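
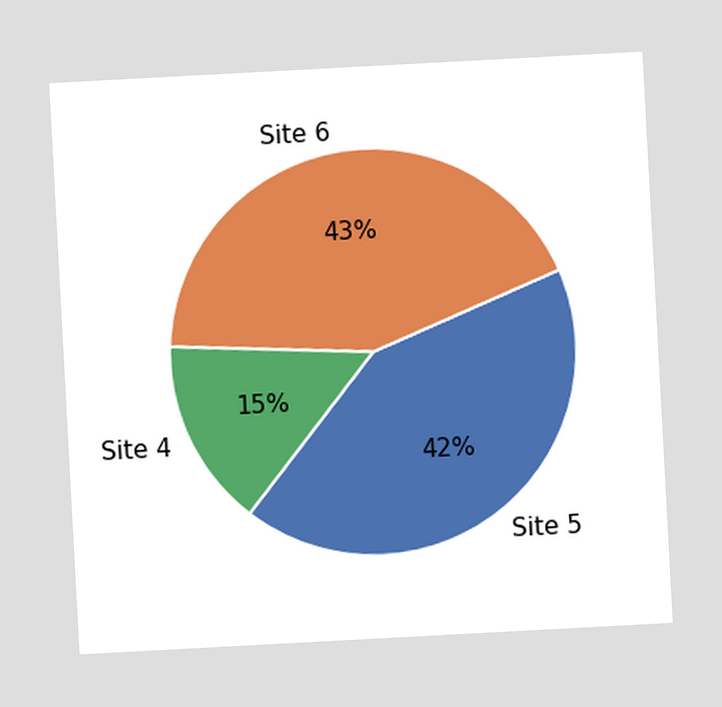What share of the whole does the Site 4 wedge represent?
The chart is tilted about 3° counter-clockwise. The Site 4 slice takes up 15% of the pie.

15%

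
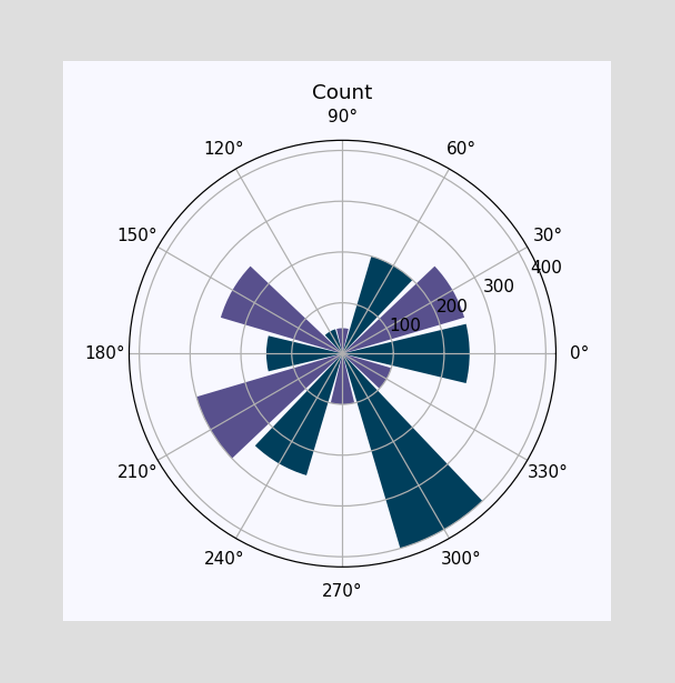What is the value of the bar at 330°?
The bar at 330° reaches 100 on the radial axis.

100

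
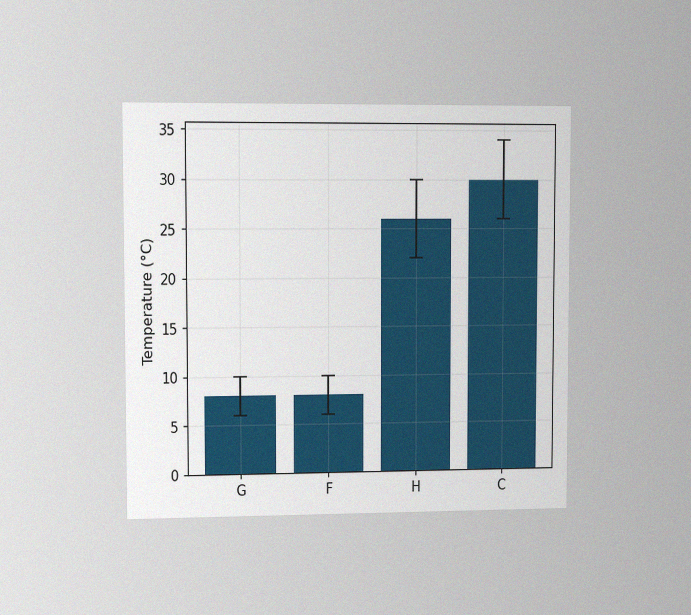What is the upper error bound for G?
10°C

The chart is viewed slightly from the left, with some photo noise. The G bar's upper whisker reaches 10°C.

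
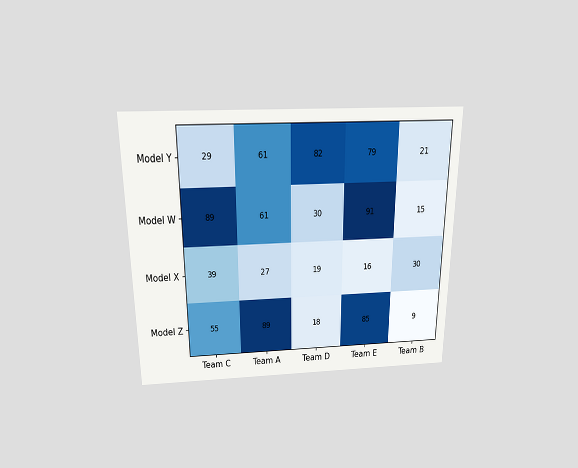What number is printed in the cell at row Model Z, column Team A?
89

The chart is viewed slightly from above. The (Model Z, Team A) cell reads 89.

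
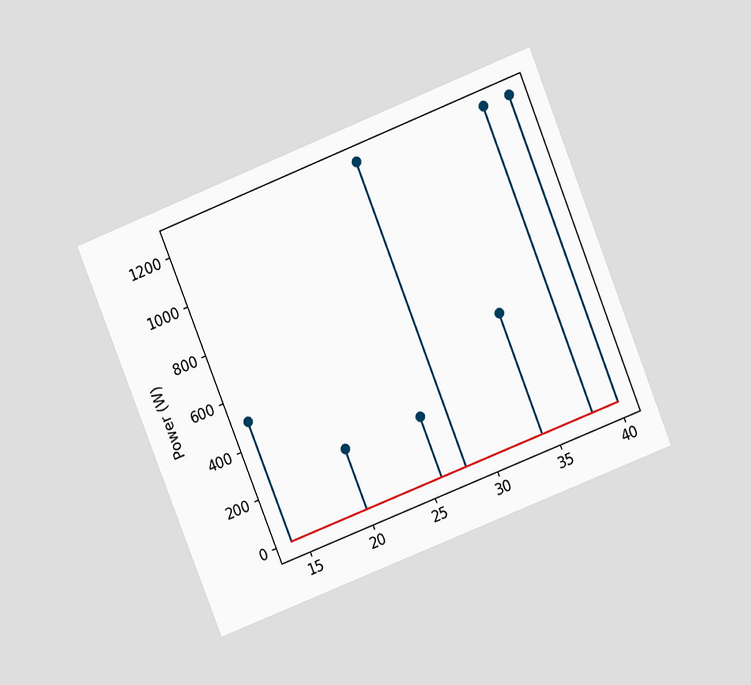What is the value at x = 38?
The chart is tilted about 22° counter-clockwise and viewed at a slight angle. The stem at x=38 reaches 1250W.

1250W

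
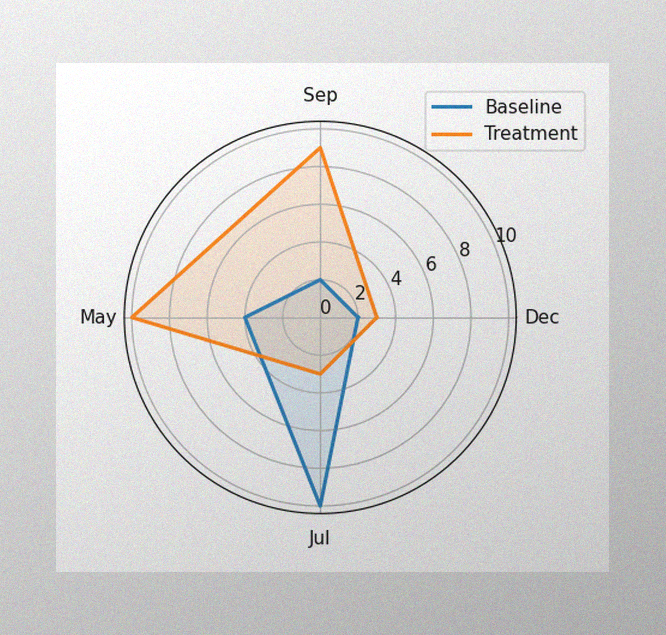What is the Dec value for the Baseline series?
The image has some photo noise and uneven lighting. On the Dec axis, Baseline reaches 2.

2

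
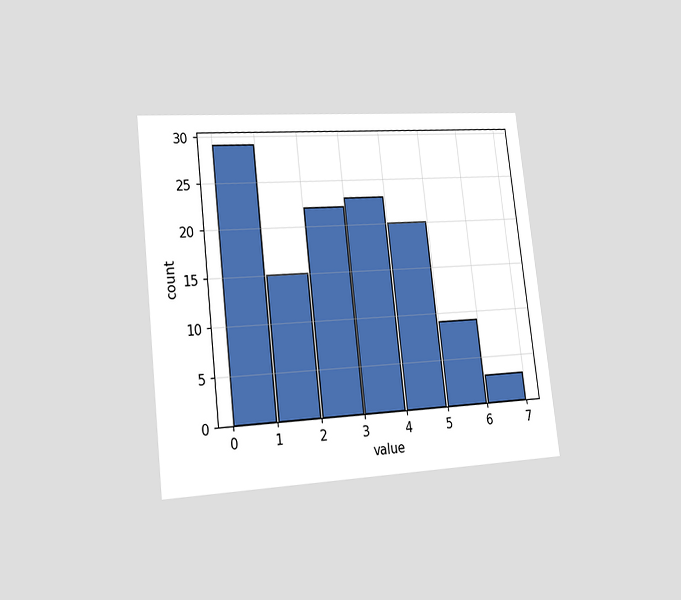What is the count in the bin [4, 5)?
The chart is tilted about 7° counter-clockwise and viewed slightly from the left. The [4, 5) bin has height 20.

20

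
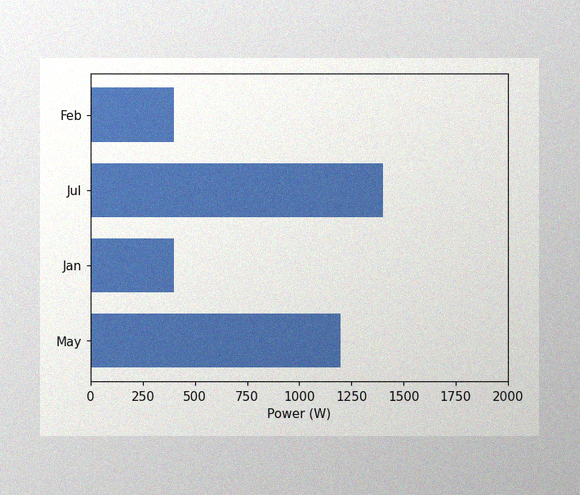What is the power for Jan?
The image has some photo noise and uneven lighting. Reading along the chart's x-axis, the Jan bar reaches 400W.

400W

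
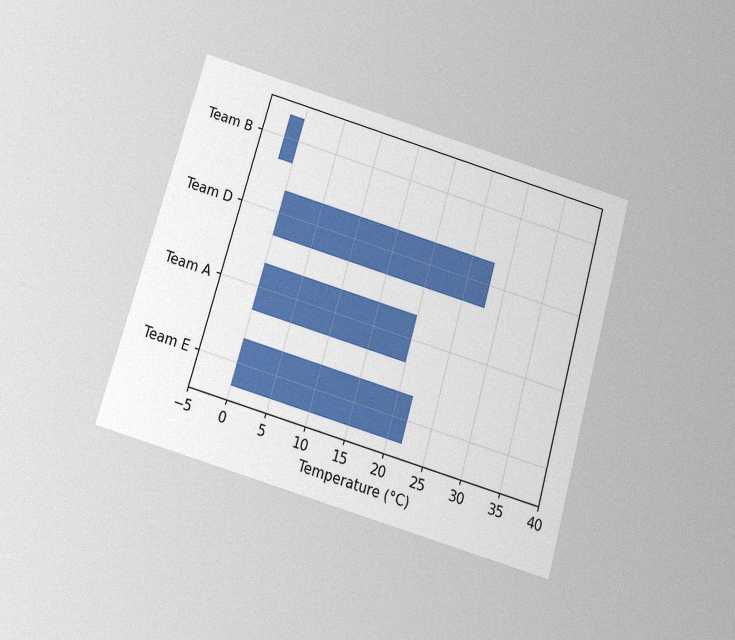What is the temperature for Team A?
The chart is tilted about 16° clockwise and viewed slightly from below, with some photo noise. Reading along the chart's x-axis, the Team A bar reaches 20°C.

20°C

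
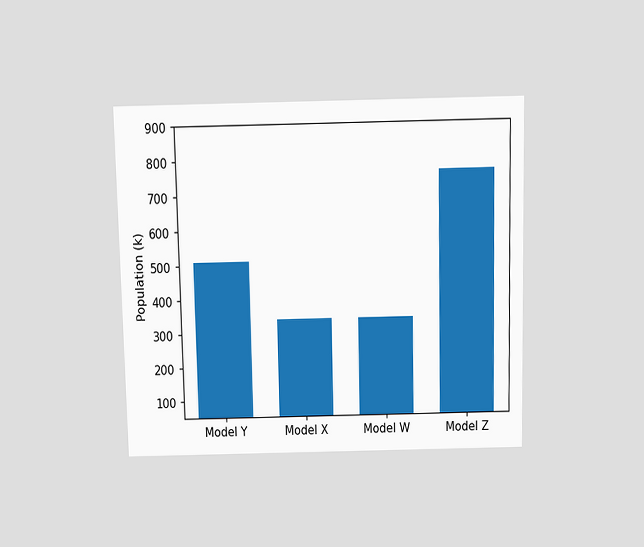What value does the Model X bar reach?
340k

The chart is viewed slightly from above. Reading along the chart's y-axis, the Model X bar reaches 340k.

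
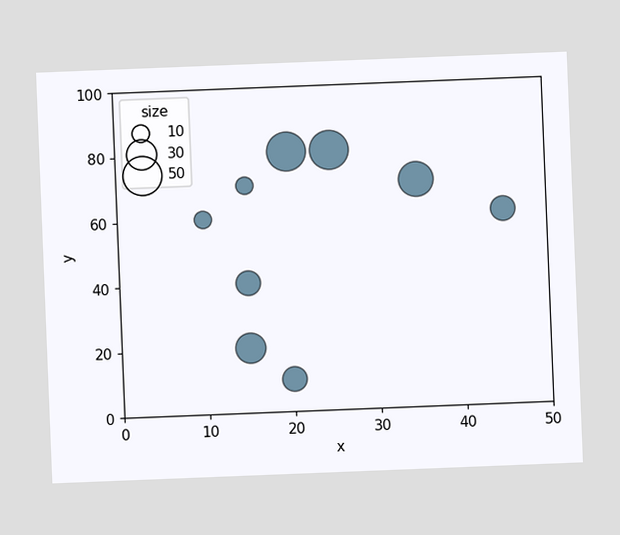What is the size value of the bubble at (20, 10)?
The chart is tilted about 2° counter-clockwise. Matching the bubble at (20, 10) against the size legend gives 20.

20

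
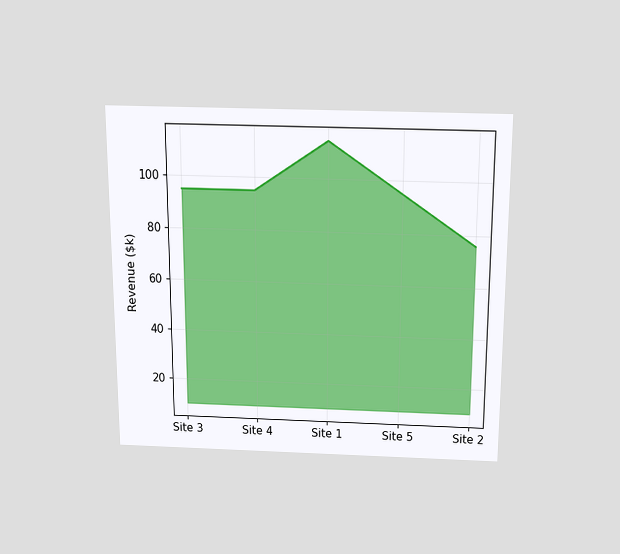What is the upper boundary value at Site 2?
The chart is viewed slightly from above. At Site 2 the upper boundary is at $76k.

$76k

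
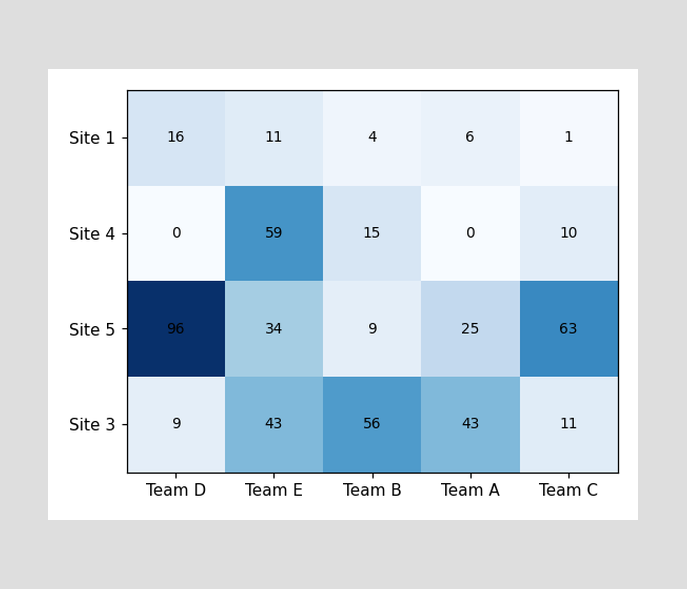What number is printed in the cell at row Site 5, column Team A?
25

The (Site 5, Team A) cell reads 25.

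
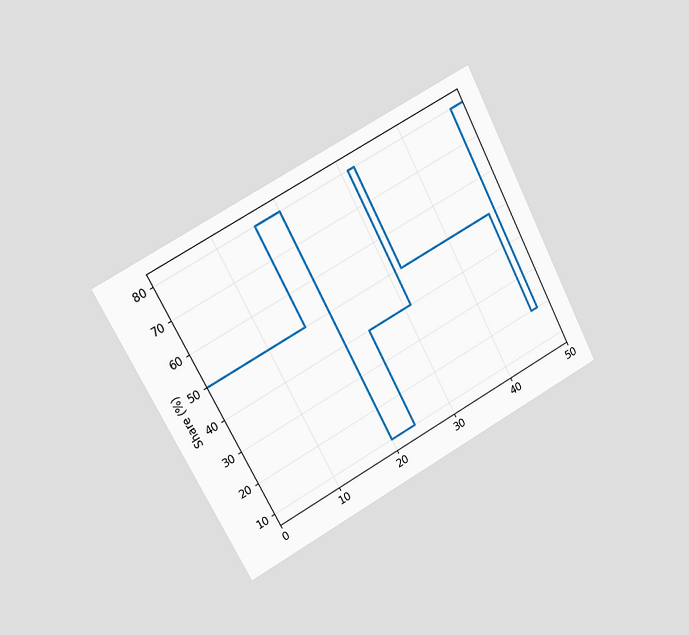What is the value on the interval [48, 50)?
80%

The chart is tilted about 28° counter-clockwise and viewed slightly from the left. On [48, 50) the step sits at 80%.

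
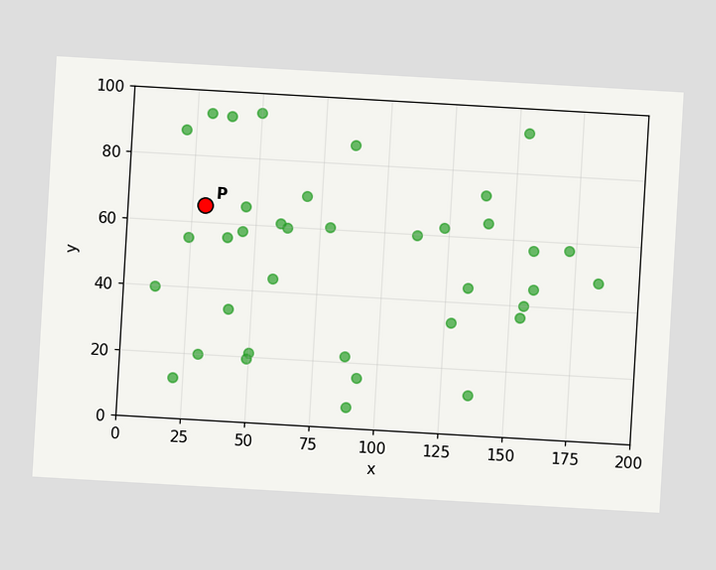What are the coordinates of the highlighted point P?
The chart is tilted about 3° clockwise. Following the gridlines from P to each axis, P sits at (30, 65).

(30, 65)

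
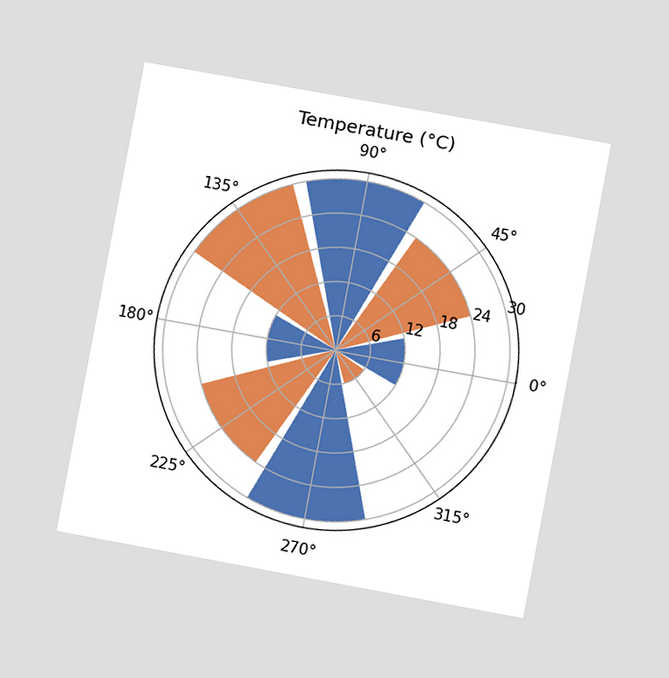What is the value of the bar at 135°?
The chart is tilted about 10° clockwise and viewed at a slight angle. The bar at 135° reaches 30°C on the radial axis.

30°C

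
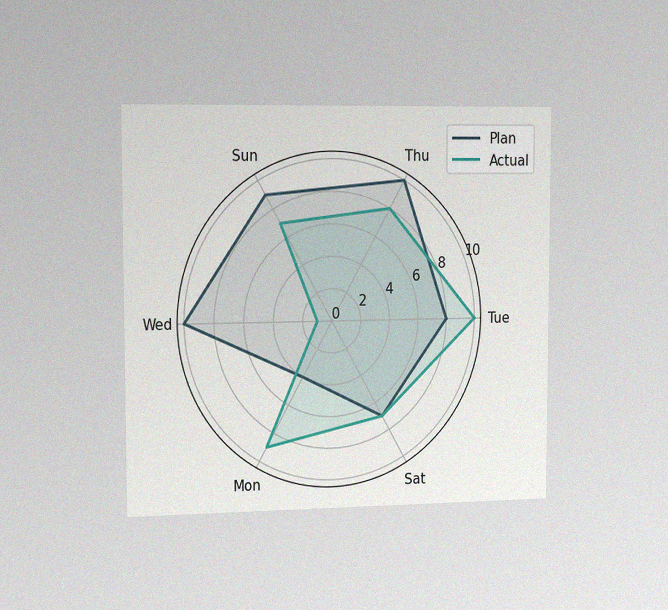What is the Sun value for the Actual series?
The chart is viewed slightly from the left, with some photo noise. On the Sun axis, Actual reaches 7.

7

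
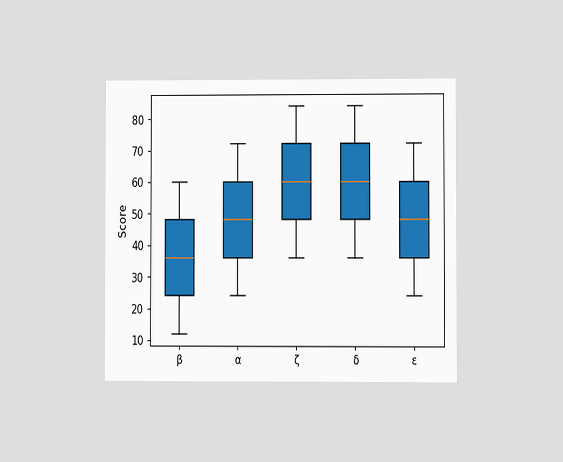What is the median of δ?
The chart is viewed at a slight angle. The median line in the δ box sits at 60.

60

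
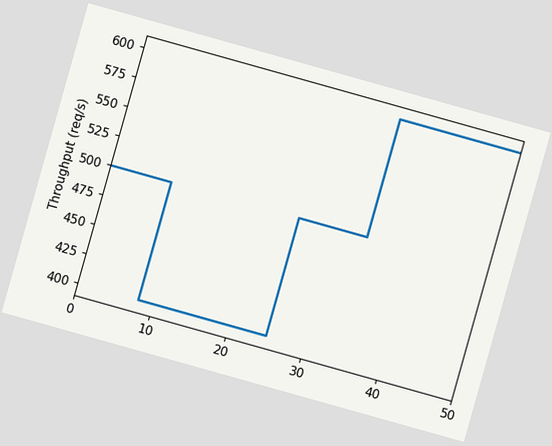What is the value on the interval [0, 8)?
500req/s

The chart is tilted about 16° clockwise. On [0, 8) the step sits at 500req/s.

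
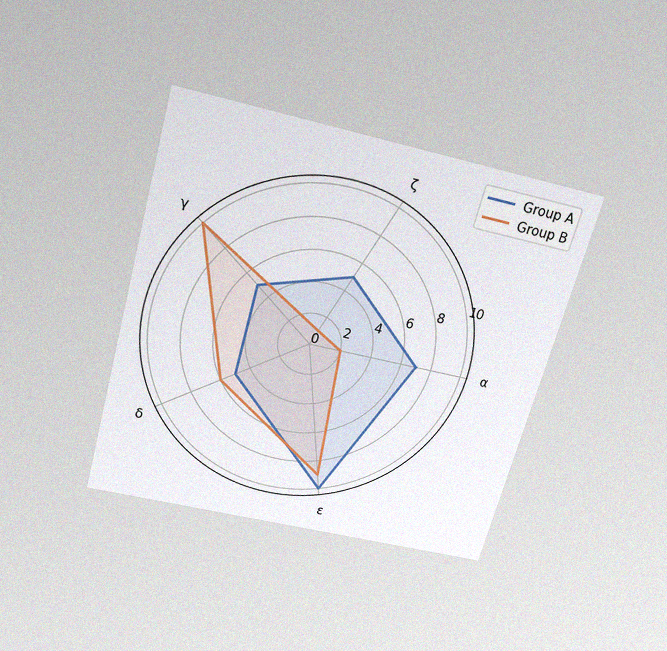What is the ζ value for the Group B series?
The chart is tilted about 15° clockwise and viewed slightly from above, with some photo noise. On the ζ axis, Group B reaches 1.

1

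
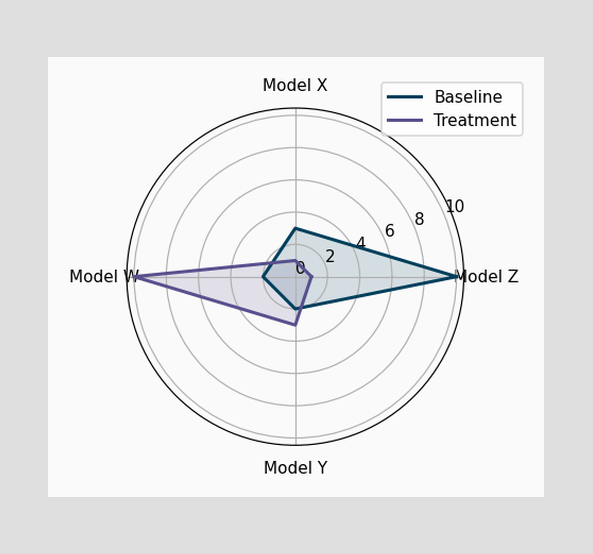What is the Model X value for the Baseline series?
3

On the Model X axis, Baseline reaches 3.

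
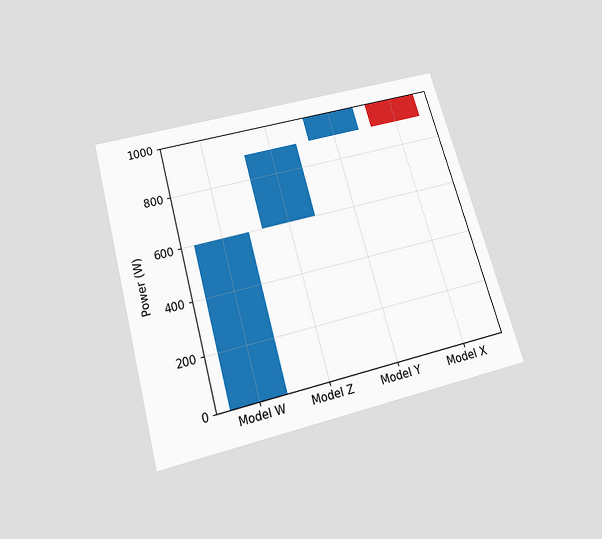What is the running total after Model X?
The chart is tilted about 16° counter-clockwise and viewed slightly from below. After Model X the running total reaches 900W.

900W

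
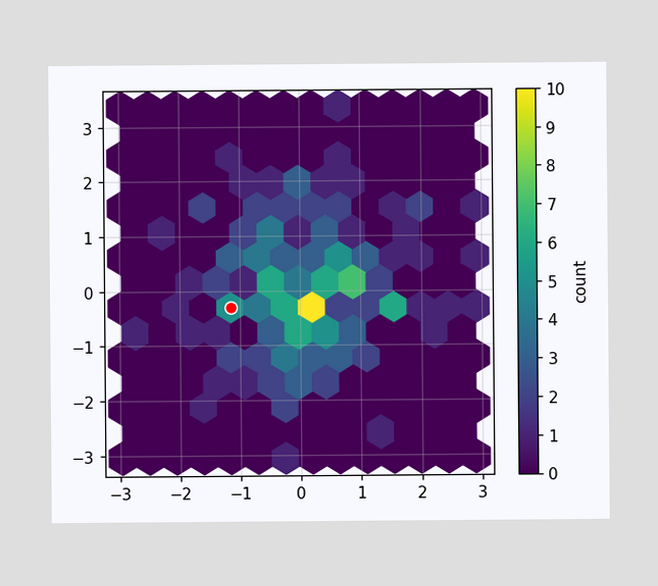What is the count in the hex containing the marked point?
The marked hex reads 5 on the colorbar.

5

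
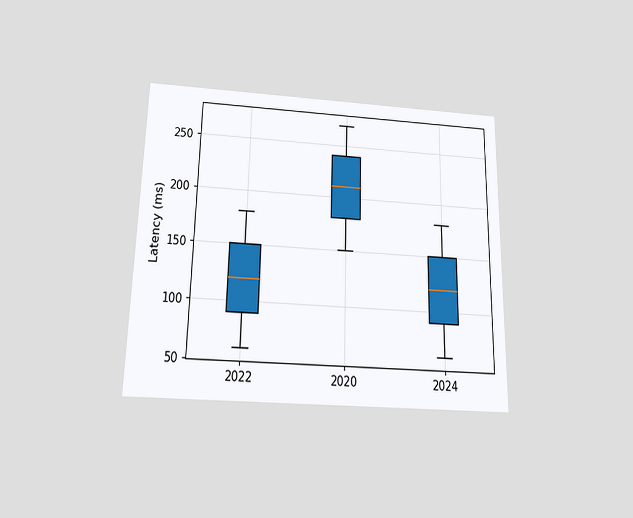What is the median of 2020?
The chart is viewed slightly from below. The median line in the 2020 box sits at 210ms.

210ms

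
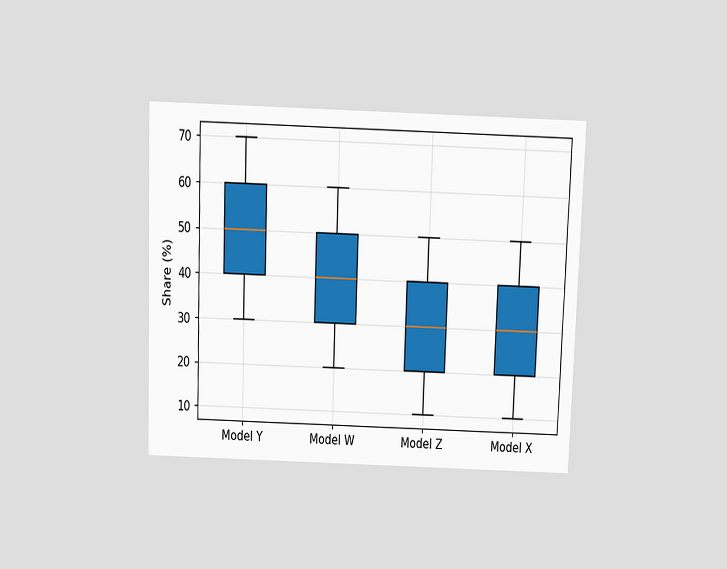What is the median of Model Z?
30%

The chart is tilted about 2° clockwise and viewed slightly from above. The median line in the Model Z box sits at 30%.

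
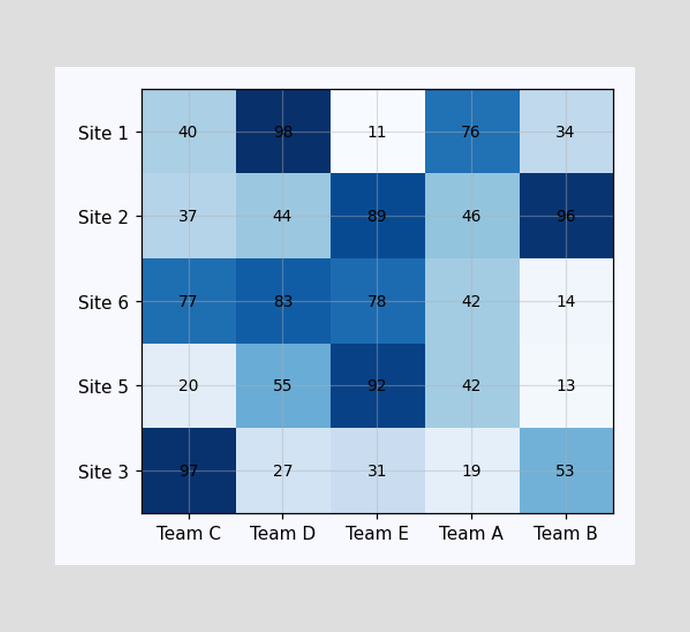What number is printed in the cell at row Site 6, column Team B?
14

The (Site 6, Team B) cell reads 14.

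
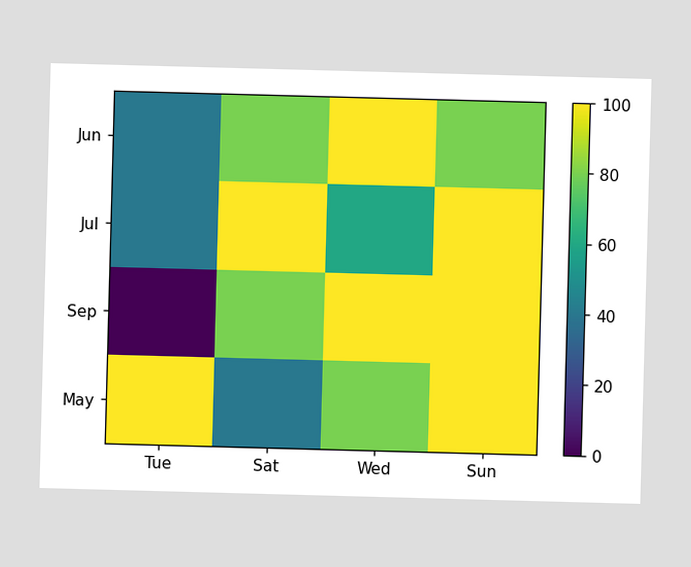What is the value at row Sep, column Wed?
100

Matching cell (Sep, Wed) against the colorbar gives 100.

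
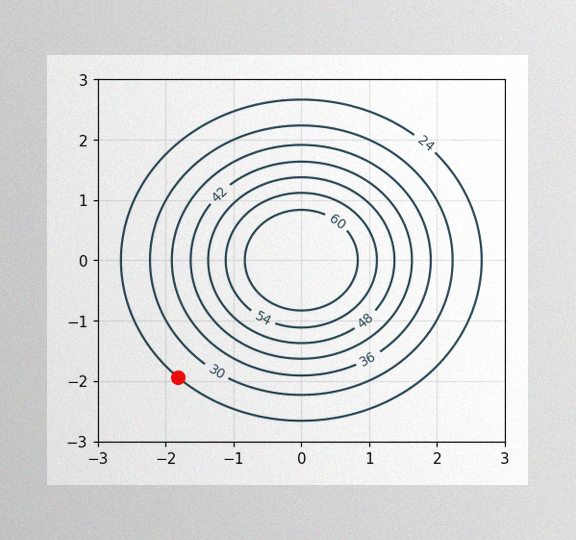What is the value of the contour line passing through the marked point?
The image has some photo noise and uneven lighting. The marked point sits on the contour labelled 24.

24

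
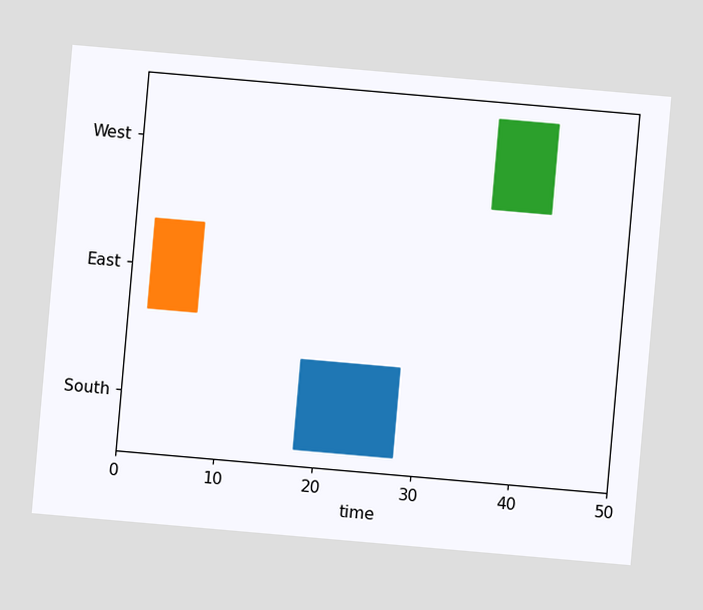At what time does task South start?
The chart is tilted about 5° clockwise. The South bar begins at t=18.

18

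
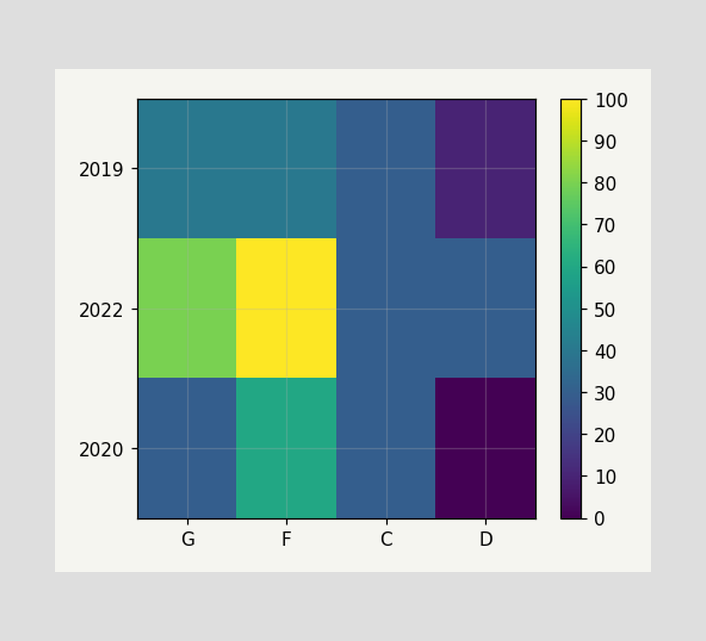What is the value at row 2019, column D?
10

Matching cell (2019, D) against the colorbar gives 10.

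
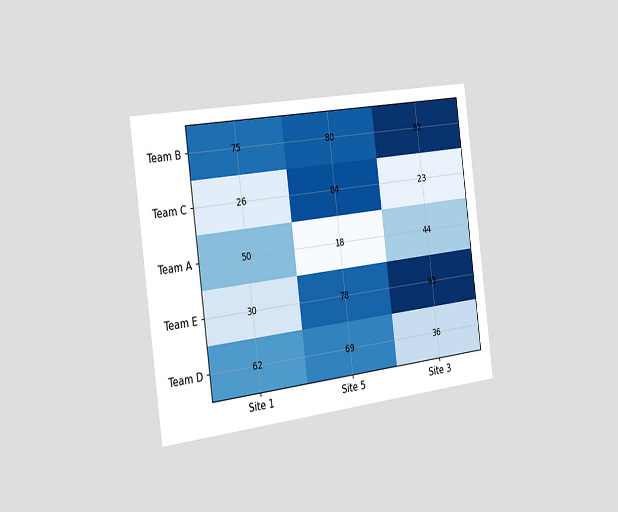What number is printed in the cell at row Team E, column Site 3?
The chart is tilted about 7° counter-clockwise and viewed slightly from the left. The (Team E, Site 3) cell reads 93.

93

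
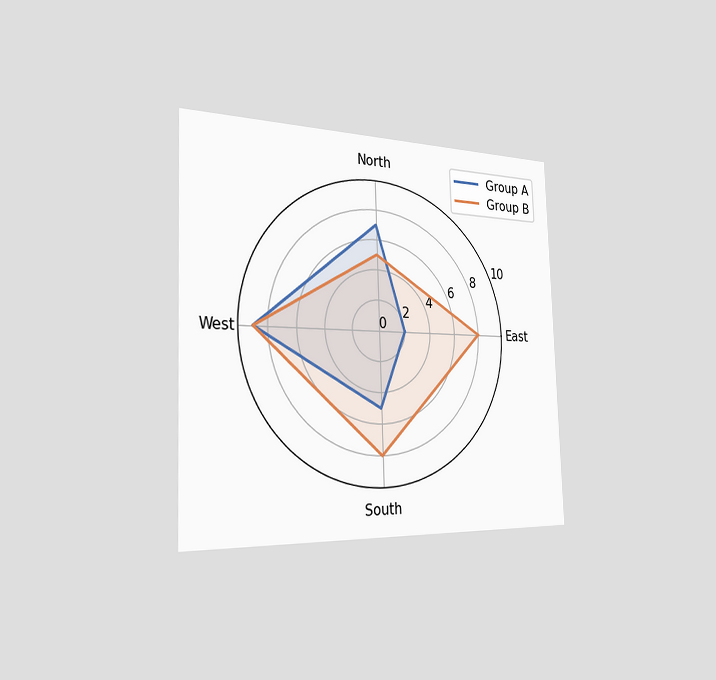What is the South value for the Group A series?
5

The chart is tilted about 2° counter-clockwise and viewed slightly from the left. On the South axis, Group A reaches 5.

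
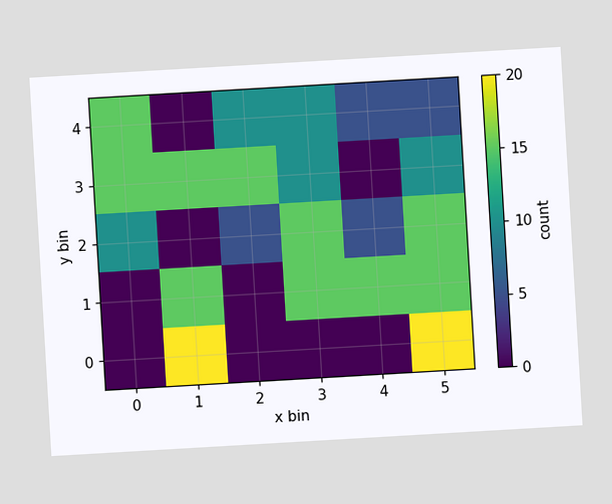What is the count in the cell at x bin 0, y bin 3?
15

The chart is tilted about 3° counter-clockwise. Matching the cell (0, 3) against the colorbar gives 15.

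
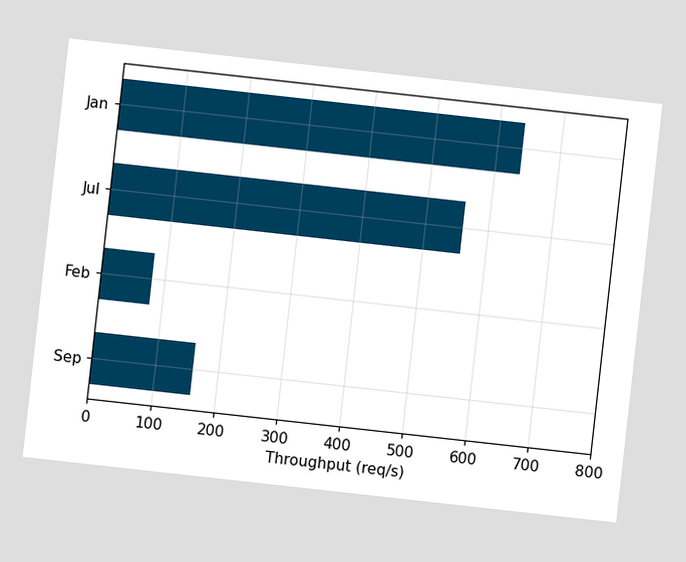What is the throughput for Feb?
The chart is tilted about 6° clockwise. Reading along the chart's x-axis, the Feb bar reaches 80req/s.

80req/s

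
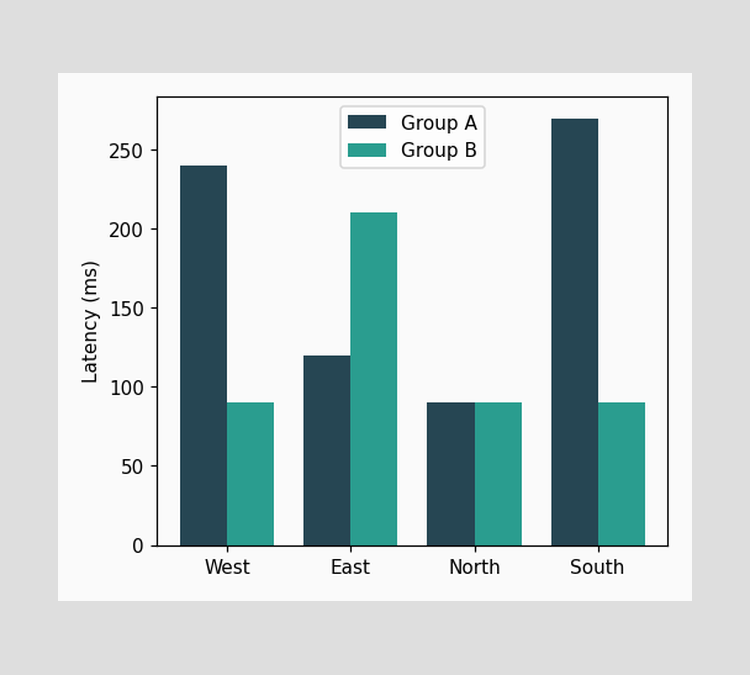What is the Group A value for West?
The Group A bar at West reaches 240ms on the y-axis.

240ms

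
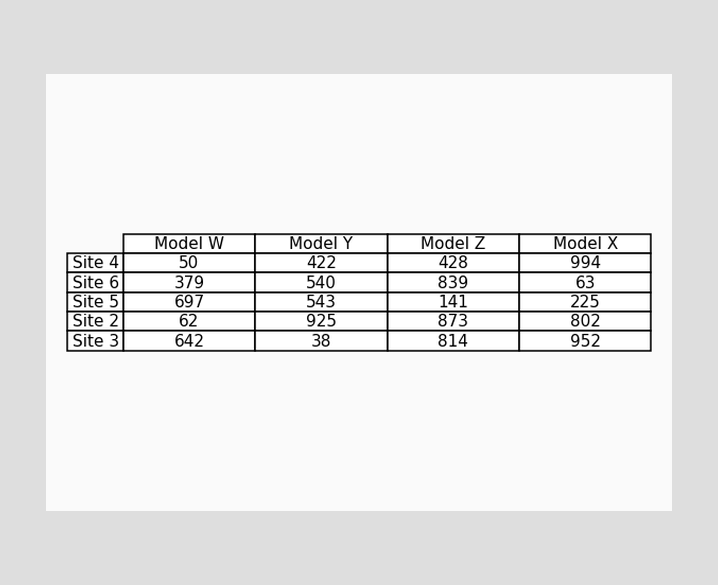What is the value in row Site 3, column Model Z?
The (Site 3, Model Z) cell reads 814.

814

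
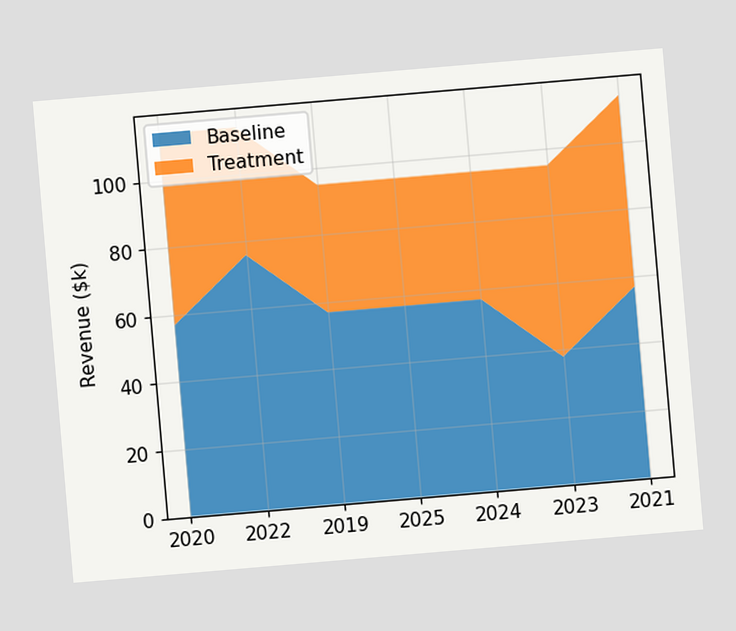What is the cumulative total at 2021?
The chart is tilted about 5° counter-clockwise. The stacked total at 2021 reaches $114k.

$114k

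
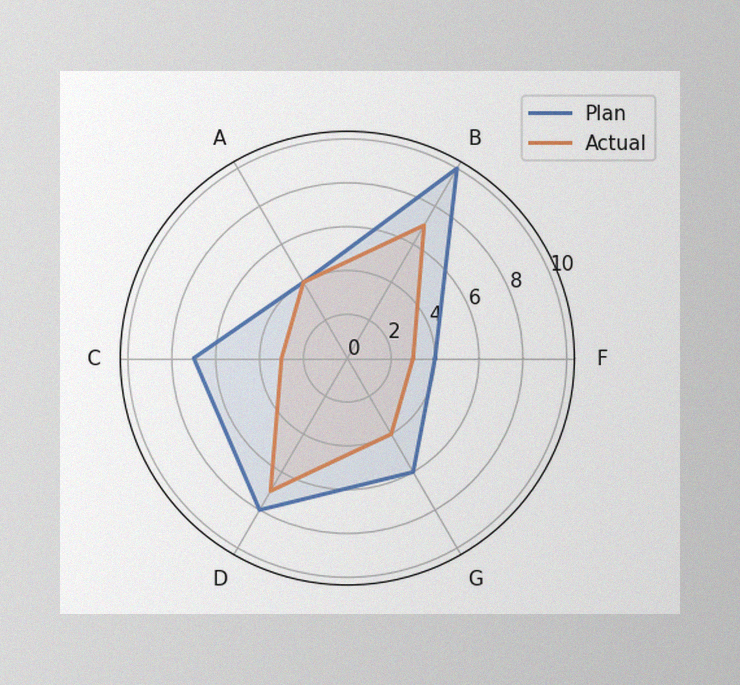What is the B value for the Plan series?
10

The image has some photo noise and uneven lighting. On the B axis, Plan reaches 10.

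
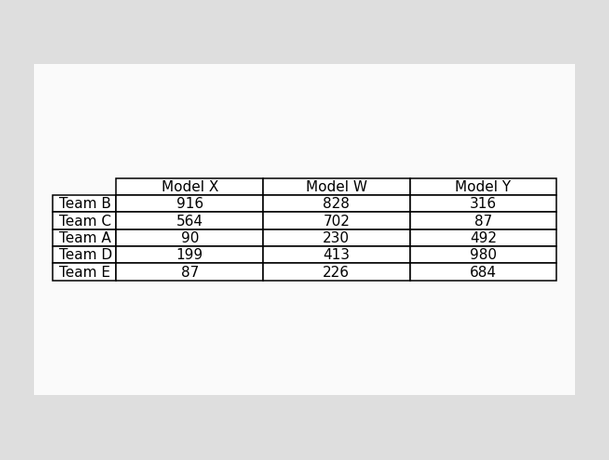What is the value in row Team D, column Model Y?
The (Team D, Model Y) cell reads 980.

980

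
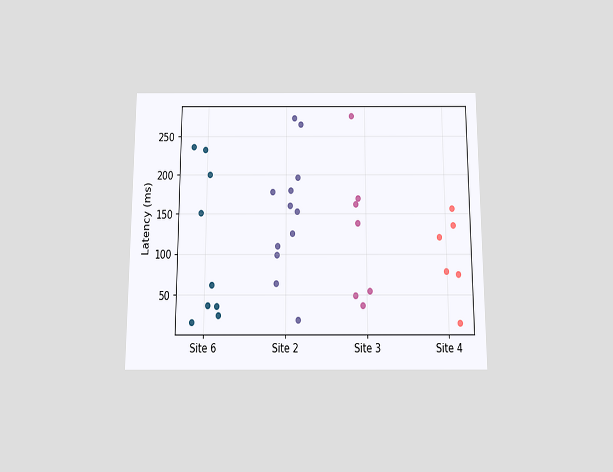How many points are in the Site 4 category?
6

The chart is viewed slightly from below. Counting the markers in the Site 4 column gives 6.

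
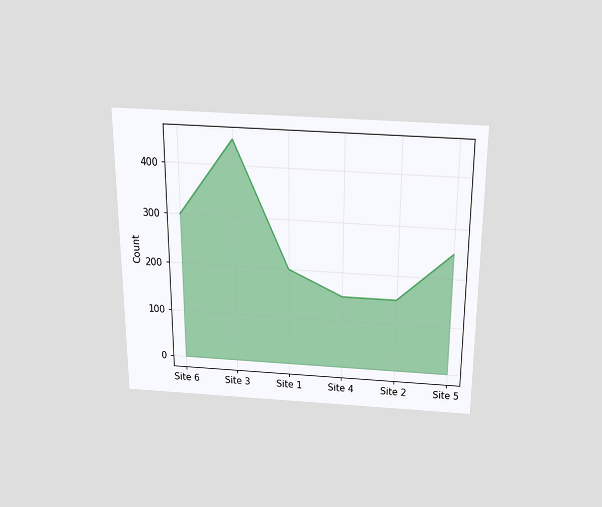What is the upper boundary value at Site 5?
The chart is viewed slightly from above. At Site 5 the upper boundary is at 250.

250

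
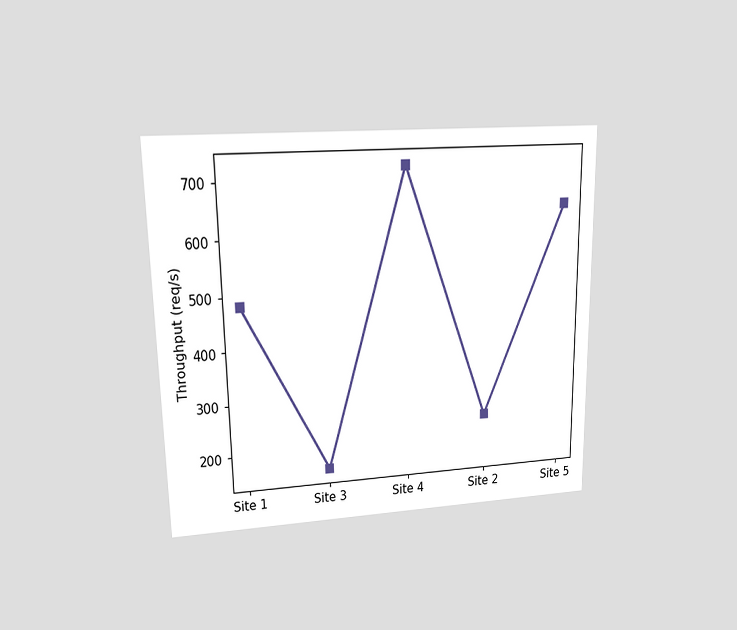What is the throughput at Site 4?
The chart is viewed at a slight angle. At Site 4, the line is at 720req/s.

720req/s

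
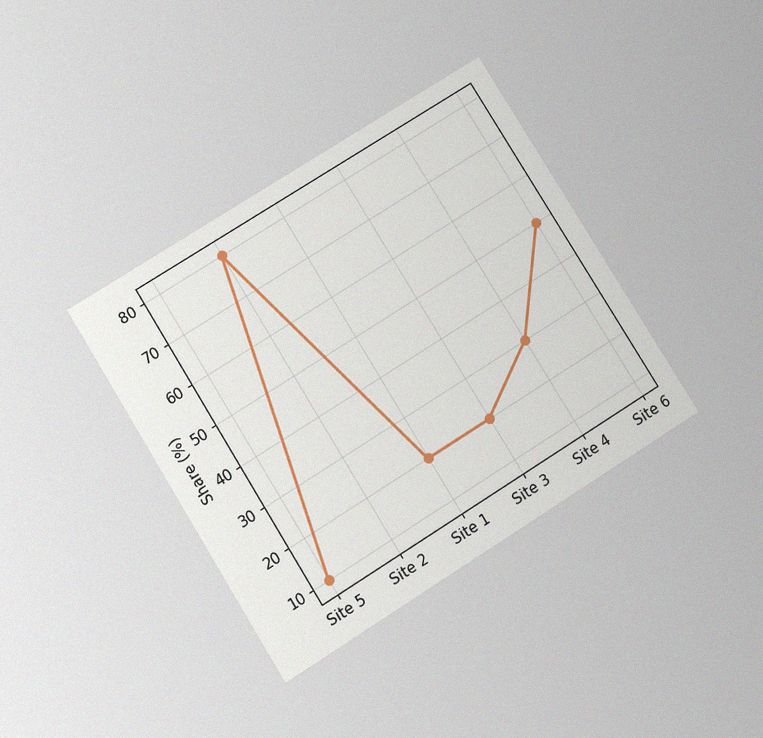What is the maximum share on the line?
80%

The chart is tilted about 32° counter-clockwise and viewed slightly from below, with some photo noise. The highest point is at Site 2, and reading across to the y-axis gives 80%.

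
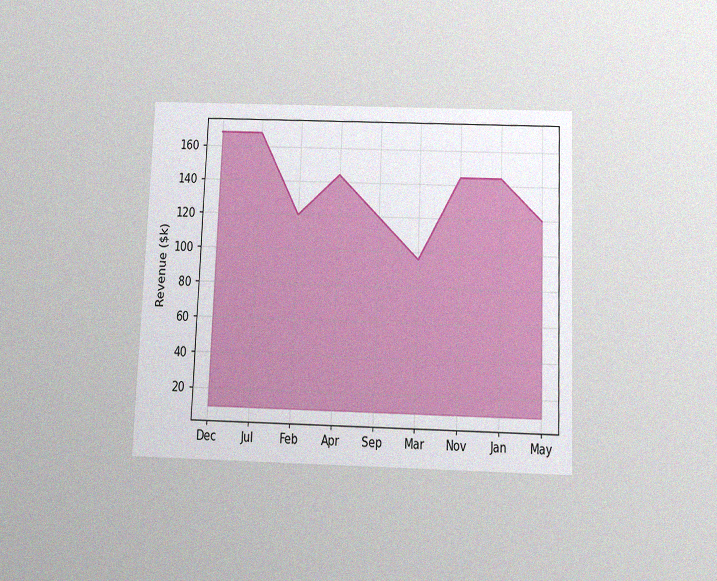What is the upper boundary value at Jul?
$168k

The chart is tilted about 2° clockwise and viewed slightly from below, with some photo noise. At Jul the upper boundary is at $168k.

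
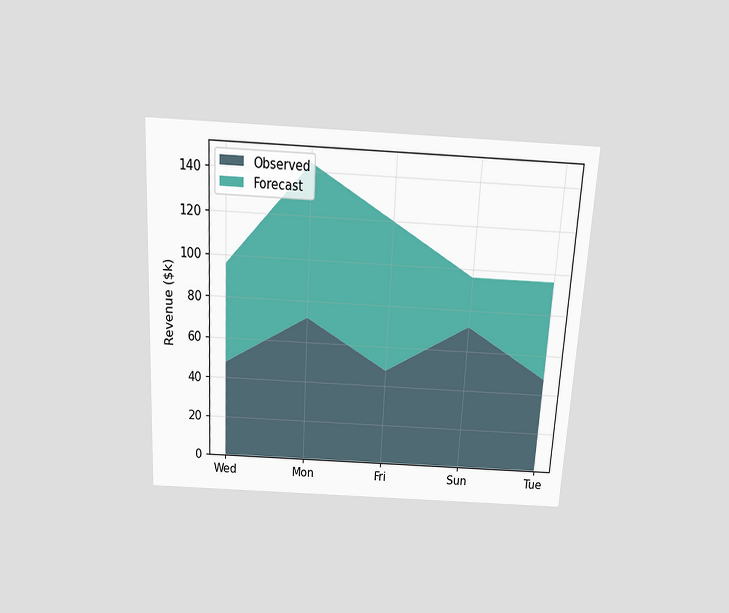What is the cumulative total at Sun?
The chart is tilted about 3° clockwise and viewed slightly from above. The stacked total at Sun reaches $96k.

$96k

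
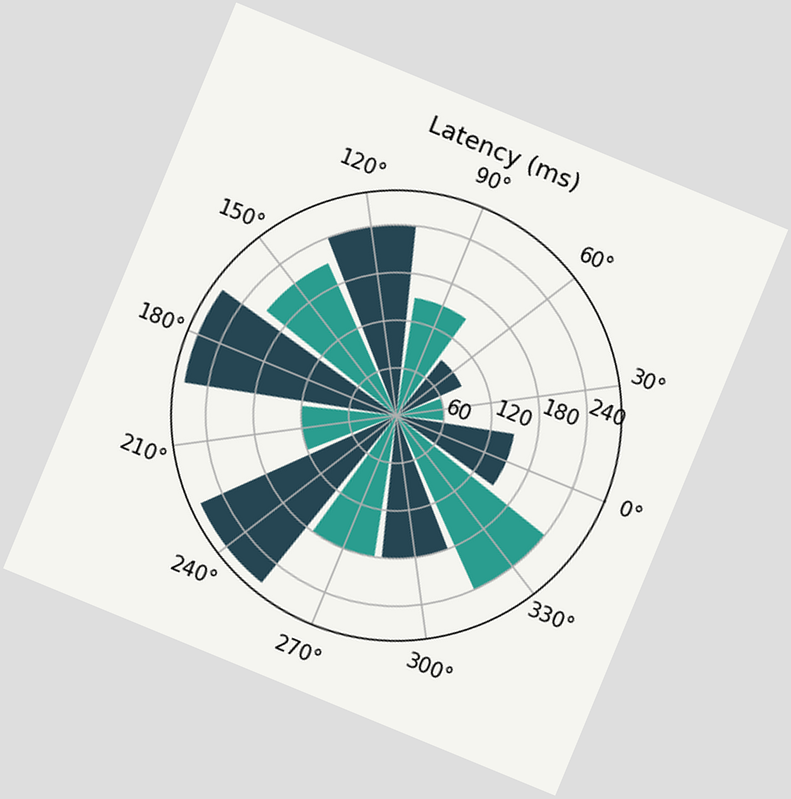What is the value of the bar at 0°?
150ms

The chart is tilted about 22° clockwise. The bar at 0° reaches 150ms on the radial axis.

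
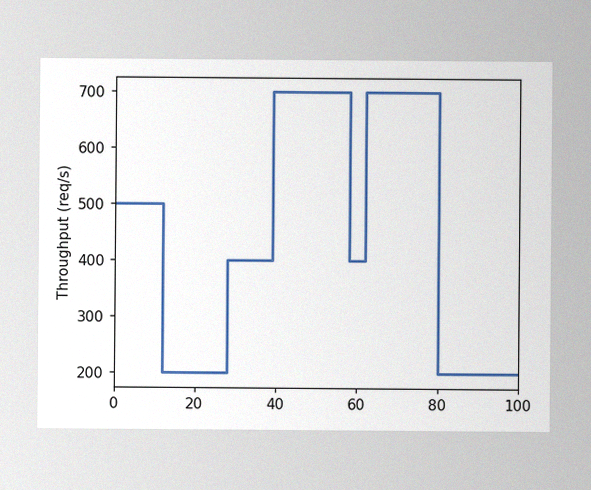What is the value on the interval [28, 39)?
400req/s

The image has some photo noise and uneven lighting. On [28, 39) the step sits at 400req/s.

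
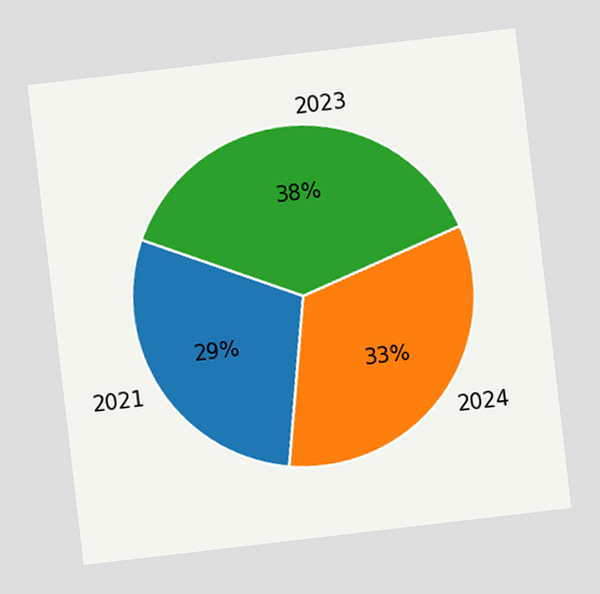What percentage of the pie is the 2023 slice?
The chart is tilted about 7° counter-clockwise. The 2023 slice takes up 38% of the pie.

38%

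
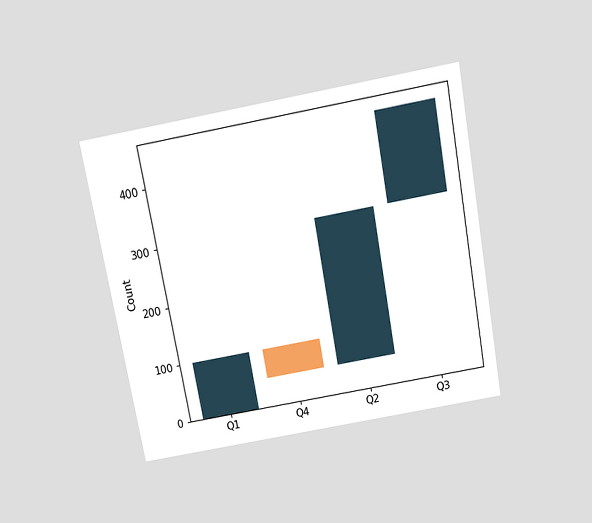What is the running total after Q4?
50

The chart is tilted about 10° counter-clockwise and viewed slightly from above. After Q4 the running total reaches 50.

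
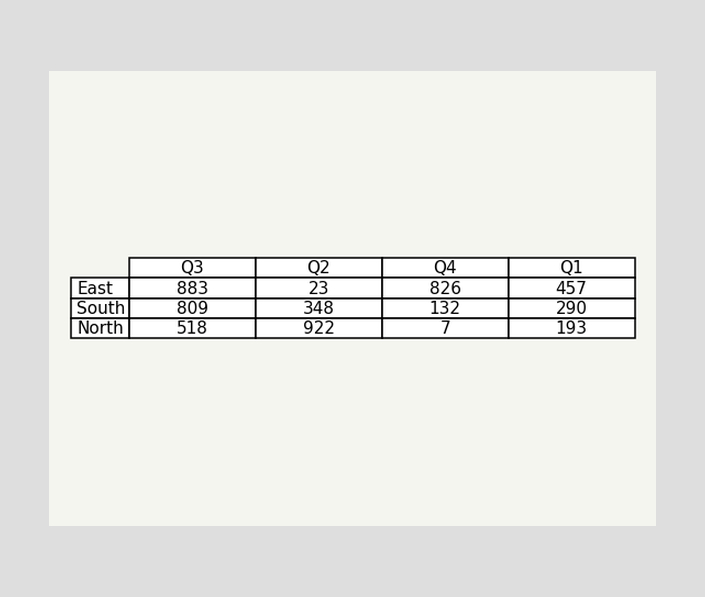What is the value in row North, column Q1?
193

The (North, Q1) cell reads 193.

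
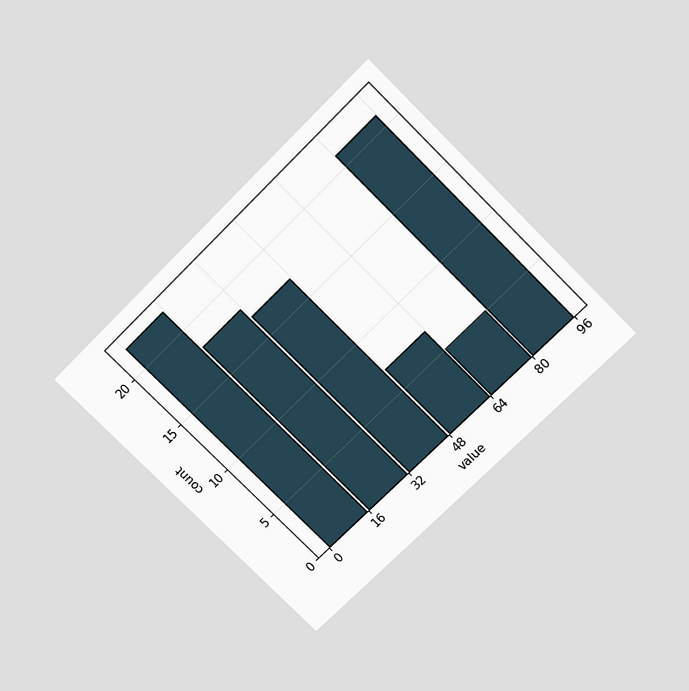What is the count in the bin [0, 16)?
The chart is tilted about 45° counter-clockwise and viewed slightly from above. The [0, 16) bin has height 22.

22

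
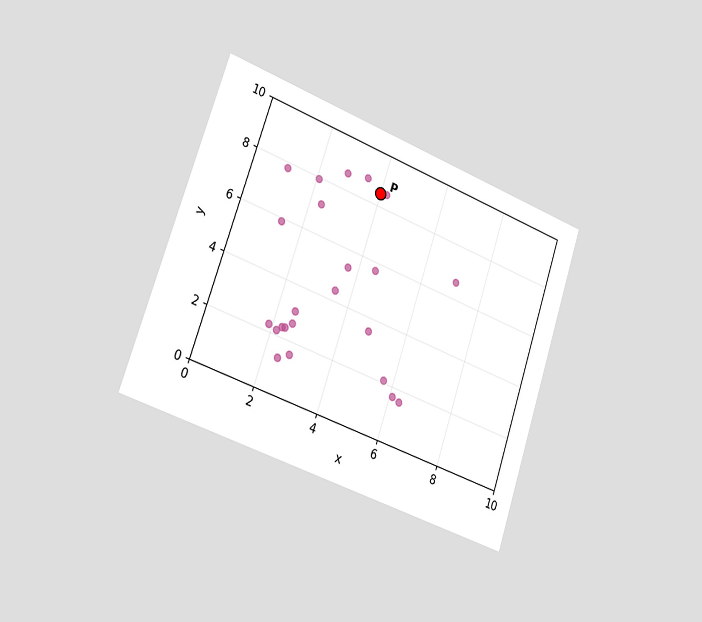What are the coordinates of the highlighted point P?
The chart is tilted about 19° clockwise and viewed slightly from the left. Following the gridlines from P to each axis, P sits at (4, 8.5).

(4, 8.5)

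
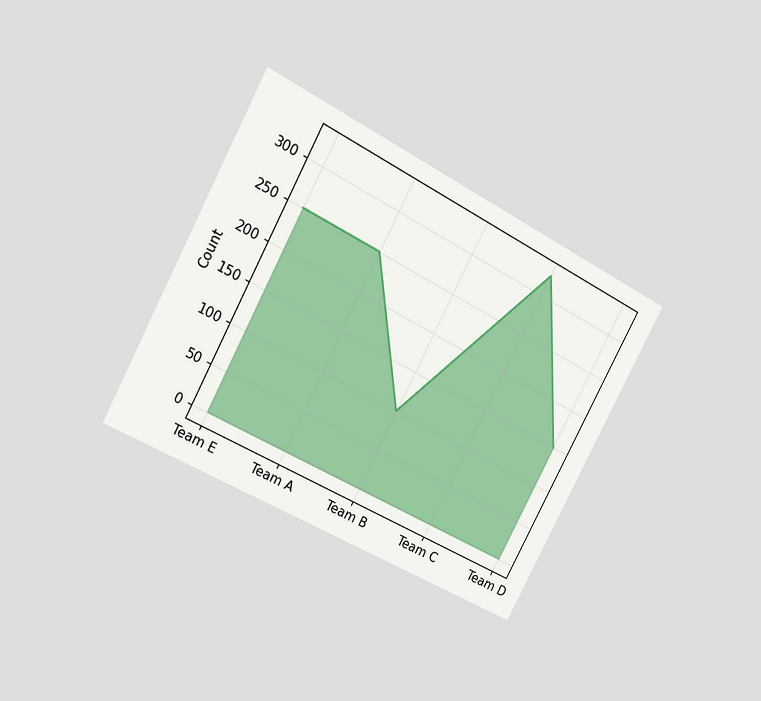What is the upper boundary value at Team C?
The chart is tilted about 28° clockwise and viewed at a slight angle. At Team C the upper boundary is at 325.

325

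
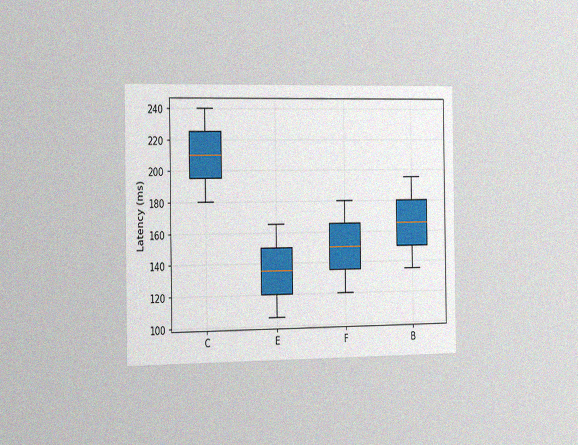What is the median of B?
The chart is viewed slightly from the left, with some photo noise. The median line in the B box sits at 165ms.

165ms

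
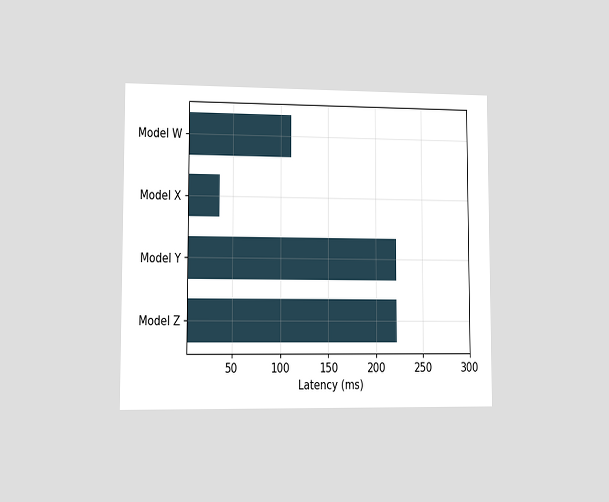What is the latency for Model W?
The chart is viewed slightly from the left. Reading along the chart's x-axis, the Model W bar reaches 111ms.

111ms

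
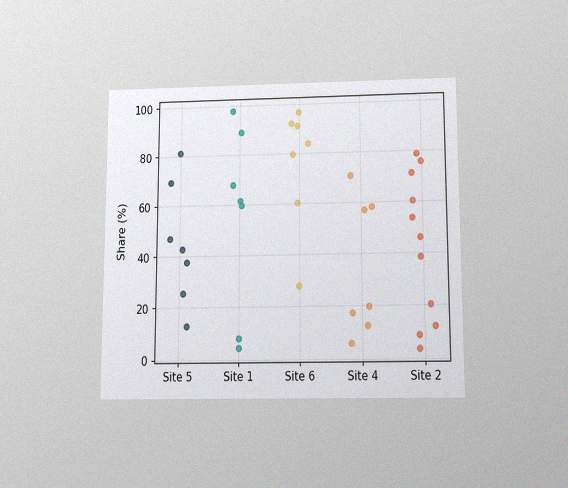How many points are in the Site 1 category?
The chart is viewed slightly from below, with some photo noise. Counting the markers in the Site 1 column gives 7.

7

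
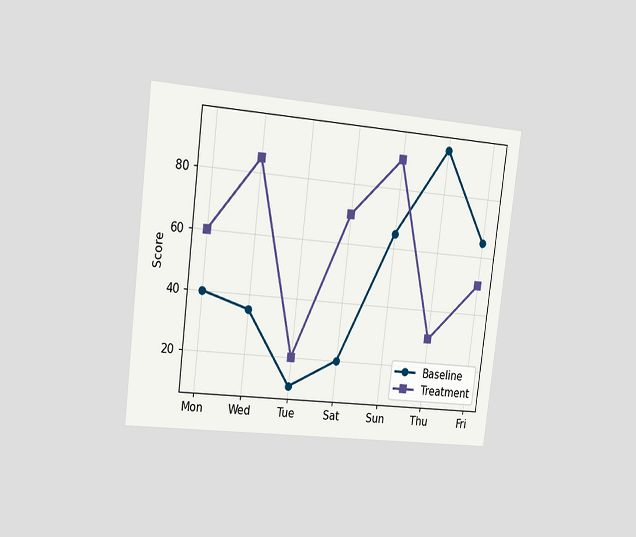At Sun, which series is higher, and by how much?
The chart is tilted about 7° clockwise and viewed slightly from the left. At Sun, Treatment sits above the other line by 25.

Treatment, by 25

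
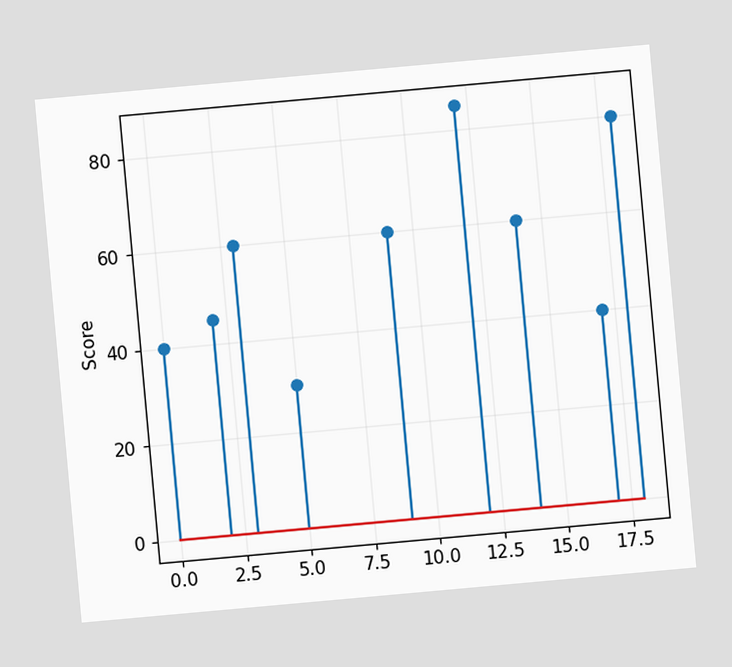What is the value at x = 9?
The chart is tilted about 5° counter-clockwise. The stem at x=9 reaches 60.

60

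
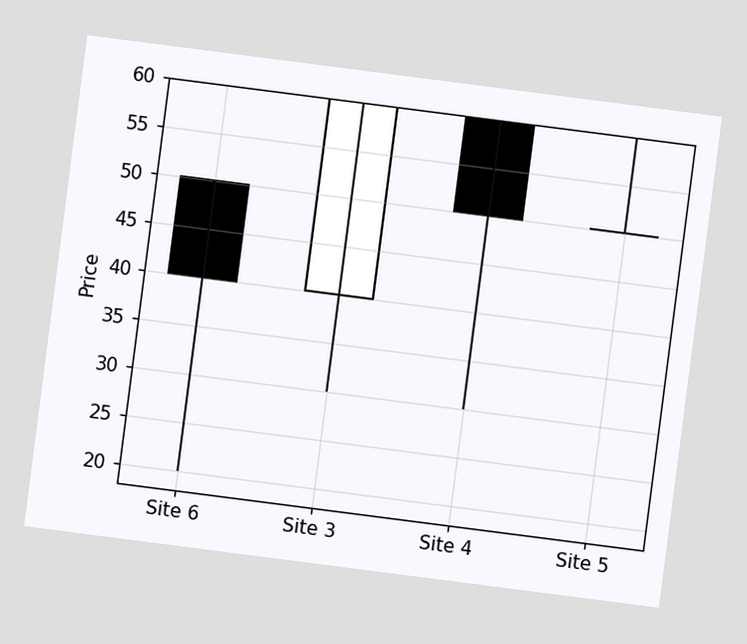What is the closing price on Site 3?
The chart is tilted about 7° clockwise. The Site 3 candle closes at 60.

60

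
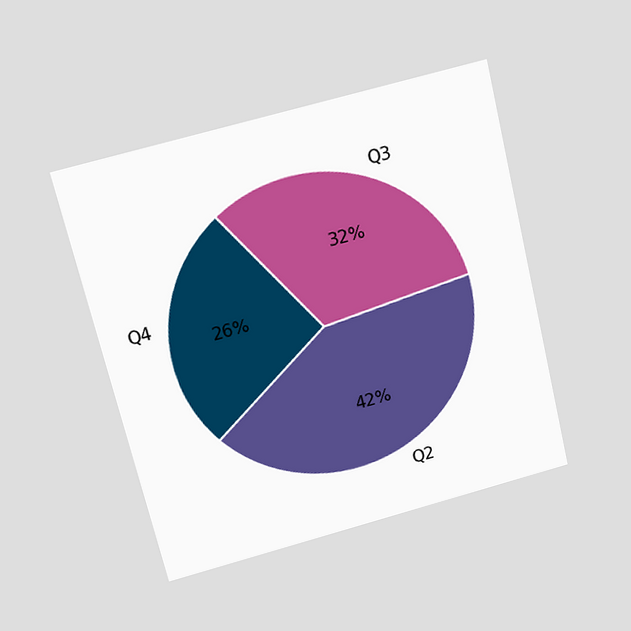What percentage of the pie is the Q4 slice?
26%

The chart is tilted about 13° counter-clockwise and viewed slightly from above. The Q4 slice takes up 26% of the pie.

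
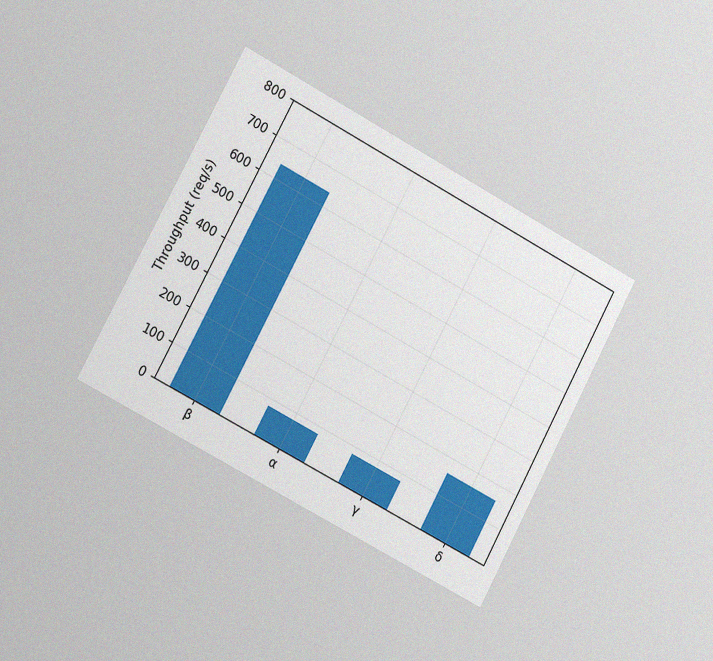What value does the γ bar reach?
80req/s

The chart is tilted about 28° clockwise and viewed slightly from the left, with some photo noise. Reading along the chart's y-axis, the γ bar reaches 80req/s.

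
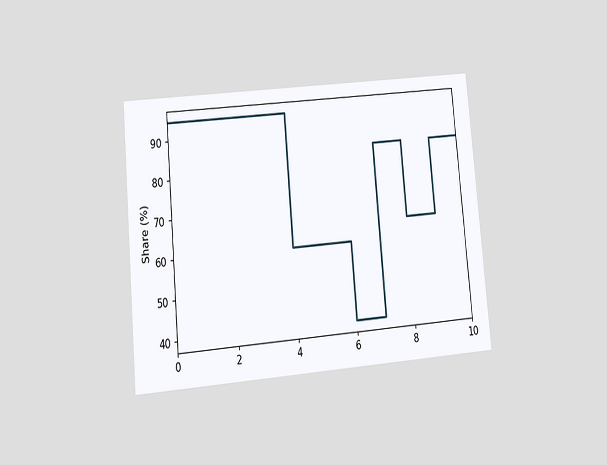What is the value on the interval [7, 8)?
The chart is tilted about 5° counter-clockwise and viewed at a slight angle. On [7, 8) the step sits at 85%.

85%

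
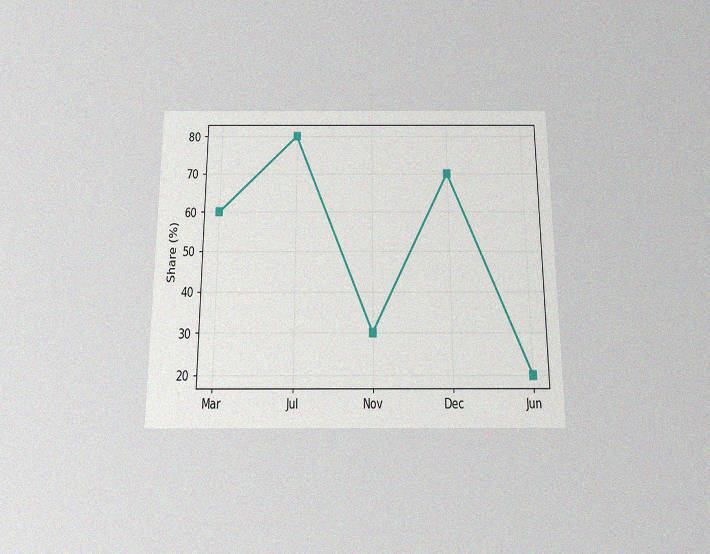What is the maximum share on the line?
80%

The chart is viewed slightly from below, with some photo noise. The highest point is at Jul, and reading across to the y-axis gives 80%.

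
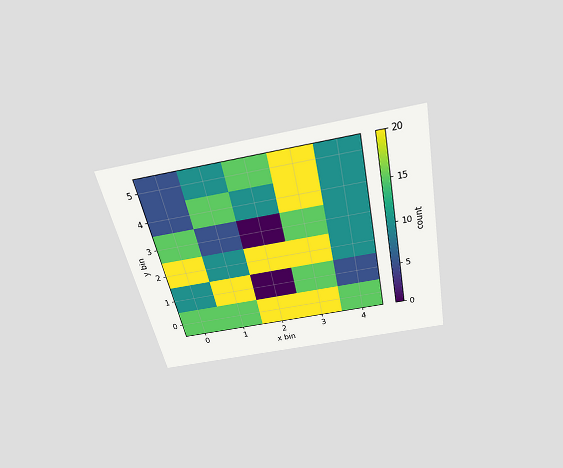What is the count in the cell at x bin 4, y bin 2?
The chart is tilted about 12° counter-clockwise and viewed slightly from above. Matching the cell (4, 2) against the colorbar gives 10.

10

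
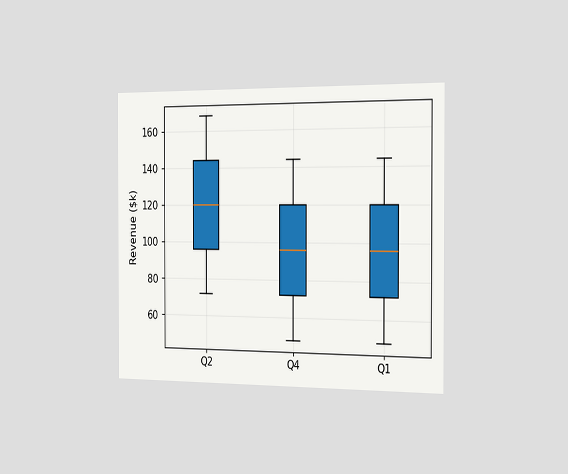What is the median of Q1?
$96k

The chart is viewed slightly from the right. The median line in the Q1 box sits at $96k.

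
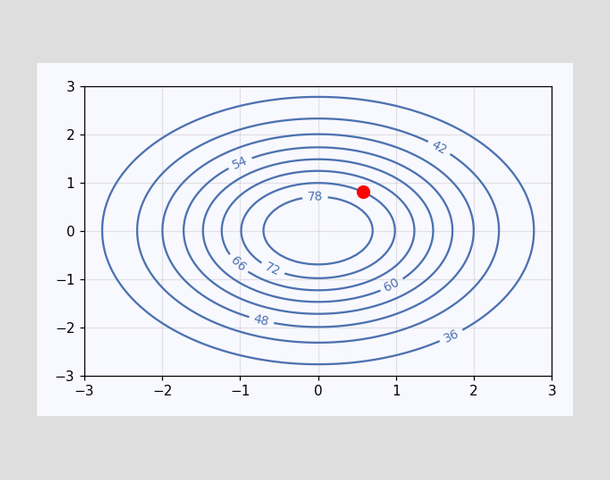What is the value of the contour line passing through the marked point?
The marked point sits on the contour labelled 72.

72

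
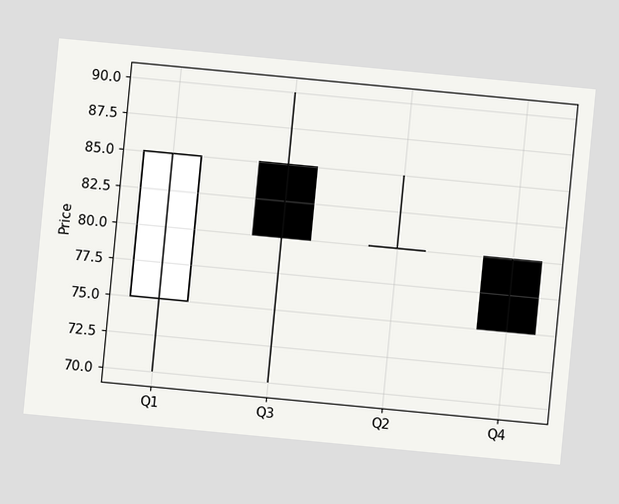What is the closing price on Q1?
85

The chart is tilted about 5° clockwise. The Q1 candle closes at 85.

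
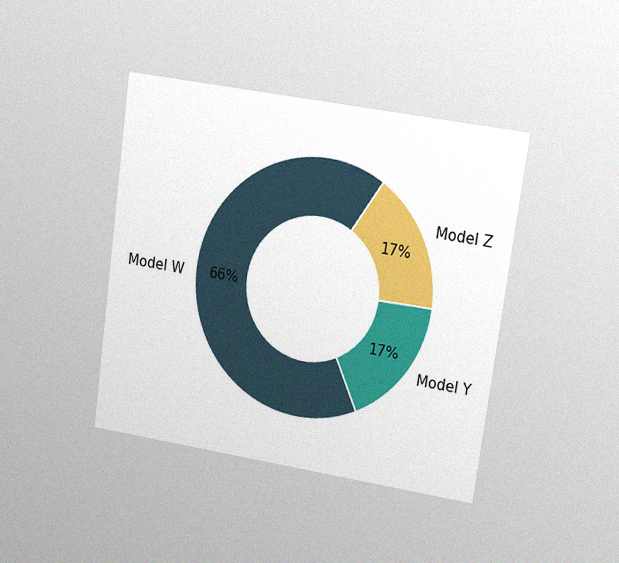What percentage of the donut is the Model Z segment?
The chart is tilted about 8° clockwise and viewed at a slight angle, with some photo noise. The Model Z segment takes up 17% of the ring.

17%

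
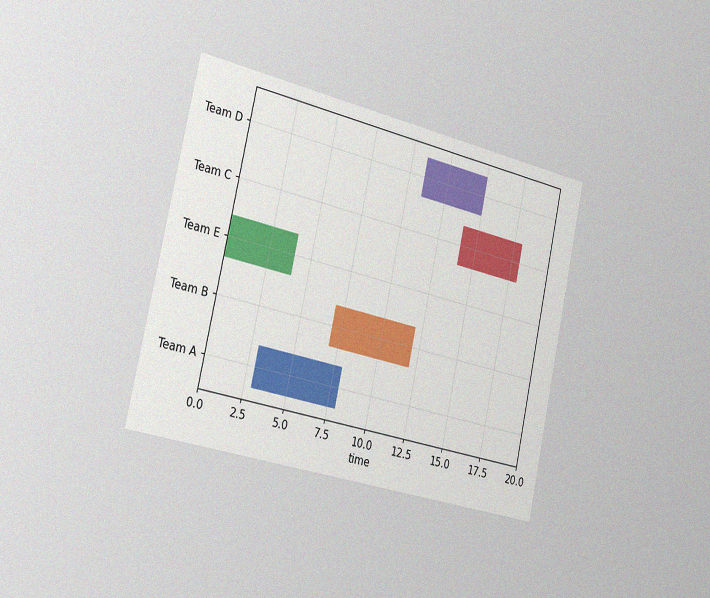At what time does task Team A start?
3

The chart is tilted about 12° clockwise and viewed slightly from the left, with some photo noise. The Team A bar begins at t=3.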